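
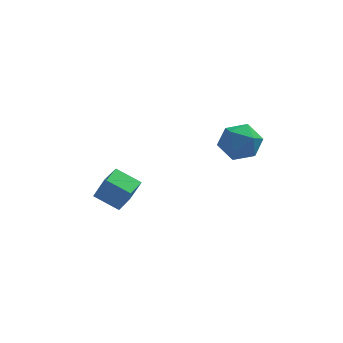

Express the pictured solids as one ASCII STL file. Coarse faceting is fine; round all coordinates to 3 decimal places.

solid 
facet normal -0.821 0.395 0.413
outer loop
vertex -4.147 -0.45 -2.648
vertex -3.781 0.328 -2.664
vertex -4.528 -0.289 -3.559
endloop
endfacet
facet normal -0.426 -0.904 0.018
outer loop
vertex -3.699 -0.688 -3.976
vertex -4.147 -0.45 -2.648
vertex -4.528 -0.289 -3.559
endloop
endfacet
facet normal -0.821 0.394 0.413
outer loop
vertex -4.528 -0.289 -3.559
vertex -3.781 0.328 -2.664
vertex -4.162 0.489 -3.574
endloop
endfacet
facet normal -0.380 0.161 -0.911
outer loop
vertex -4.162 0.489 -3.574
vertex -3.699 -0.688 -3.976
vertex -4.528 -0.289 -3.559
endloop
endfacet
facet normal 0.381 -0.160 0.911
outer loop
vertex -4.147 -0.45 -2.648
vertex -2.952 -0.071 -3.081
vertex -3.781 0.328 -2.664
endloop
endfacet
facet normal -0.426 -0.904 0.018
outer loop
vertex -3.318 -0.849 -3.066
vertex -4.147 -0.45 -2.648
vertex -3.699 -0.688 -3.976
endloop
endfacet
facet normal 0.381 -0.162 0.910
outer loop
vertex -3.318 -0.849 -3.066
vertex -2.952 -0.071 -3.081
vertex -4.147 -0.45 -2.648
endloop
endfacet
facet normal 0.426 0.904 -0.018
outer loop
vertex -3.781 0.328 -2.664
vertex -2.952 -0.071 -3.081
vertex -4.162 0.489 -3.574
endloop
endfacet
facet normal -0.382 0.161 -0.910
outer loop
vertex -3.333 0.09 -3.992
vertex -3.699 -0.688 -3.976
vertex -4.162 0.489 -3.574
endloop
endfacet
facet normal 0.426 0.904 -0.018
outer loop
vertex -4.162 0.489 -3.574
vertex -2.952 -0.071 -3.081
vertex -3.333 0.09 -3.992
endloop
endfacet
facet normal 0.821 -0.395 -0.413
outer loop
vertex -3.333 0.09 -3.992
vertex -3.318 -0.849 -3.066
vertex -3.699 -0.688 -3.976
endloop
endfacet
facet normal 0.821 -0.394 -0.413
outer loop
vertex -2.952 -0.071 -3.081
vertex -3.318 -0.849 -3.066
vertex -3.333 0.09 -3.992
endloop
endfacet
facet normal -0.857 0.108 0.504
outer loop
vertex -0.65 -2.468 0.26
vertex -0.273 -2.563 0.922
vertex -0.358 -1.86 0.626
endloop
endfacet
facet normal -0.871 0.481 -0.104
outer loop
vertex -0.65 -2.468 0.26
vertex -0.358 -1.86 0.626
vertex -0.297 -1.915 -0.137
endloop
endfacet
facet normal -0.765 0.026 -0.644
outer loop
vertex -0.65 -2.468 0.26
vertex -0.297 -1.915 -0.137
vertex -0.174 -2.652 -0.313
endloop
endfacet
facet normal -0.686 -0.628 -0.368
outer loop
vertex -0.65 -2.468 0.26
vertex -0.174 -2.652 -0.313
vertex -0.159 -3.052 0.342
endloop
endfacet
facet normal -0.743 -0.577 0.340
outer loop
vertex -0.65 -2.468 0.26
vertex -0.159 -3.052 0.342
vertex -0.273 -2.563 0.922
endloop
endfacet
facet normal -0.325 0.941 -0.094
outer loop
vertex -0.297 -1.915 -0.137
vertex -0.358 -1.86 0.626
vertex 0.299 -1.668 0.278
endloop
endfacet
facet normal -0.302 0.339 0.891
outer loop
vertex -0.358 -1.86 0.626
vertex -0.273 -2.563 0.922
vertex 0.314 -2.068 0.933
endloop
endfacet
facet normal -0.117 -0.770 0.627
outer loop
vertex -0.273 -2.563 0.922
vertex -0.159 -3.052 0.342
vertex 0.437 -2.805 0.757
endloop
endfacet
facet normal -0.026 -0.853 -0.521
outer loop
vertex -0.159 -3.052 0.342
vertex -0.174 -2.652 -0.313
vertex 0.498 -2.86 -0.006
endloop
endfacet
facet normal -0.155 0.205 -0.966
outer loop
vertex -0.174 -2.652 -0.313
vertex -0.297 -1.915 -0.137
vertex 0.413 -2.157 -0.302
endloop
endfacet
facet normal 0.686 0.628 0.368
outer loop
vertex 0.79 -2.252 0.36
vertex 0.299 -1.668 0.278
vertex 0.314 -2.068 0.933
endloop
endfacet
facet normal 0.765 -0.026 0.644
outer loop
vertex 0.79 -2.252 0.36
vertex 0.314 -2.068 0.933
vertex 0.437 -2.805 0.757
endloop
endfacet
facet normal 0.871 -0.481 0.104
outer loop
vertex 0.79 -2.252 0.36
vertex 0.437 -2.805 0.757
vertex 0.498 -2.86 -0.006
endloop
endfacet
facet normal 0.857 -0.108 -0.504
outer loop
vertex 0.79 -2.252 0.36
vertex 0.498 -2.86 -0.006
vertex 0.413 -2.157 -0.302
endloop
endfacet
facet normal 0.743 0.577 -0.340
outer loop
vertex 0.79 -2.252 0.36
vertex 0.413 -2.157 -0.302
vertex 0.299 -1.668 0.278
endloop
endfacet
facet normal 0.026 0.853 0.521
outer loop
vertex 0.314 -2.068 0.933
vertex 0.299 -1.668 0.278
vertex -0.358 -1.86 0.626
endloop
endfacet
facet normal 0.155 -0.205 0.966
outer loop
vertex 0.437 -2.805 0.757
vertex 0.314 -2.068 0.933
vertex -0.273 -2.563 0.922
endloop
endfacet
facet normal 0.325 -0.941 0.094
outer loop
vertex 0.498 -2.86 -0.006
vertex 0.437 -2.805 0.757
vertex -0.159 -3.052 0.342
endloop
endfacet
facet normal 0.302 -0.339 -0.891
outer loop
vertex 0.413 -2.157 -0.302
vertex 0.498 -2.86 -0.006
vertex -0.174 -2.652 -0.313
endloop
endfacet
facet normal 0.117 0.770 -0.627
outer loop
vertex 0.299 -1.668 0.278
vertex 0.413 -2.157 -0.302
vertex -0.297 -1.915 -0.137
endloop
endfacet

endsolid


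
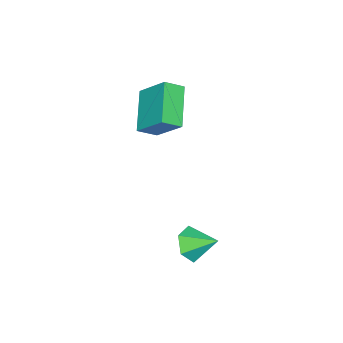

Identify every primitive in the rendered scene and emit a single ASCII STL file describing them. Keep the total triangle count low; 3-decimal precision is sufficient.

solid 
facet normal 0.062 -0.865 -0.498
outer loop
vertex 4.11 1.656 -0.291
vertex 3.74 2.001 -0.936
vertex 4.557 2.023 -0.872
endloop
endfacet
facet normal 0.699 0.224 0.679
outer loop
vertex 4.11 1.656 -0.291
vertex 4.557 2.023 -0.872
vertex 3.66 3.099 -0.304
endloop
endfacet
facet normal 0.062 -0.865 -0.498
outer loop
vertex 4.557 2.023 -0.872
vertex 3.74 2.001 -0.936
vertex 4.187 2.368 -1.517
endloop
endfacet
facet normal 0.746 0.661 -0.074
outer loop
vertex 4.557 2.023 -0.872
vertex 4.187 2.368 -1.517
vertex 3.66 3.099 -0.304
endloop
endfacet
facet normal 0.063 -0.865 -0.498
outer loop
vertex 4.187 2.368 -1.517
vertex 3.74 2.001 -0.936
vertex 3.37 2.346 -1.582
endloop
endfacet
facet normal 0.017 0.860 -0.511
outer loop
vertex 4.187 2.368 -1.517
vertex 3.37 2.346 -1.582
vertex 3.66 3.099 -0.304
endloop
endfacet
facet normal 0.064 -0.865 -0.498
outer loop
vertex 3.37 2.346 -1.582
vertex 3.74 2.001 -0.936
vertex 2.923 1.978 -1.001
endloop
endfacet
facet normal -0.761 0.620 -0.193
outer loop
vertex 3.37 2.346 -1.582
vertex 2.923 1.978 -1.001
vertex 3.66 3.099 -0.304
endloop
endfacet
facet normal 0.064 -0.865 -0.497
outer loop
vertex 2.923 1.978 -1.001
vertex 3.74 2.001 -0.936
vertex 3.293 1.634 -0.355
endloop
endfacet
facet normal -0.808 0.183 0.560
outer loop
vertex 2.923 1.978 -1.001
vertex 3.293 1.634 -0.355
vertex 3.66 3.099 -0.304
endloop
endfacet
facet normal 0.062 -0.865 -0.498
outer loop
vertex 3.293 1.634 -0.355
vertex 3.74 2.001 -0.936
vertex 4.11 1.656 -0.291
endloop
endfacet
facet normal -0.078 -0.015 0.997
outer loop
vertex 3.293 1.634 -0.355
vertex 4.11 1.656 -0.291
vertex 3.66 3.099 -0.304
endloop
endfacet
facet normal -0.748 -0.378 0.546
outer loop
vertex 0.168 -1.223 4.763
vertex -0.446 -0.689 4.291
vertex -0.035 -2.459 3.629
endloop
endfacet
facet normal 0.653 -0.568 0.502
outer loop
vertex 1.446 -1.711 2.549
vertex 0.168 -1.223 4.763
vertex -0.035 -2.459 3.629
endloop
endfacet
facet normal -0.748 -0.378 0.546
outer loop
vertex -0.035 -2.459 3.629
vertex -0.446 -0.689 4.291
vertex -0.649 -1.926 3.157
endloop
endfacet
facet normal -0.120 -0.732 -0.671
outer loop
vertex -0.649 -1.926 3.157
vertex 1.446 -1.711 2.549
vertex -0.035 -2.459 3.629
endloop
endfacet
facet normal 0.120 0.731 0.671
outer loop
vertex 0.168 -1.223 4.763
vertex 1.035 0.059 3.211
vertex -0.446 -0.689 4.291
endloop
endfacet
facet normal 0.653 -0.567 0.502
outer loop
vertex 1.649 -0.474 3.683
vertex 0.168 -1.223 4.763
vertex 1.446 -1.711 2.549
endloop
endfacet
facet normal 0.119 0.732 0.671
outer loop
vertex 1.649 -0.474 3.683
vertex 1.035 0.059 3.211
vertex 0.168 -1.223 4.763
endloop
endfacet
facet normal -0.653 0.567 -0.502
outer loop
vertex -0.446 -0.689 4.291
vertex 1.035 0.059 3.211
vertex -0.649 -1.926 3.157
endloop
endfacet
facet normal -0.120 -0.731 -0.671
outer loop
vertex 0.832 -1.177 2.077
vertex 1.446 -1.711 2.549
vertex -0.649 -1.926 3.157
endloop
endfacet
facet normal -0.653 0.568 -0.502
outer loop
vertex -0.649 -1.926 3.157
vertex 1.035 0.059 3.211
vertex 0.832 -1.177 2.077
endloop
endfacet
facet normal 0.748 0.378 -0.546
outer loop
vertex 0.832 -1.177 2.077
vertex 1.649 -0.474 3.683
vertex 1.446 -1.711 2.549
endloop
endfacet
facet normal 0.748 0.378 -0.546
outer loop
vertex 1.035 0.059 3.211
vertex 1.649 -0.474 3.683
vertex 0.832 -1.177 2.077
endloop
endfacet

endsolid


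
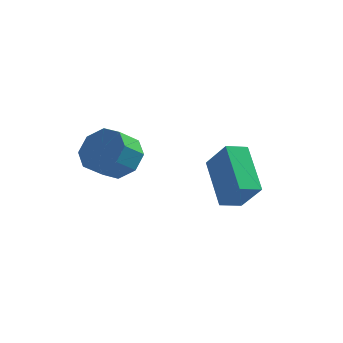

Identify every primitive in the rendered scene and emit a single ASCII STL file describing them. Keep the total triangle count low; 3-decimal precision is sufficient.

solid 
facet normal -0.569 0.303 -0.765
outer loop
vertex -1.362 3.63 1.768
vertex -0.775 4.209 1.561
vertex -0.45 2.27 0.551
endloop
endfacet
facet normal -0.690 -0.681 0.244
outer loop
vertex 0.375 1.831 1.659
vertex -1.362 3.63 1.768
vertex -0.45 2.27 0.551
endloop
endfacet
facet normal -0.570 0.302 -0.764
outer loop
vertex -0.45 2.27 0.551
vertex -0.775 4.209 1.561
vertex 0.136 2.85 0.343
endloop
endfacet
facet normal 0.447 -0.666 -0.597
outer loop
vertex 0.136 2.85 0.343
vertex 0.375 1.831 1.659
vertex -0.45 2.27 0.551
endloop
endfacet
facet normal -0.447 0.666 0.597
outer loop
vertex -1.362 3.63 1.768
vertex 0.05 3.77 2.669
vertex -0.775 4.209 1.561
endloop
endfacet
facet normal -0.690 -0.681 0.244
outer loop
vertex -0.536 3.19 2.877
vertex -1.362 3.63 1.768
vertex 0.375 1.831 1.659
endloop
endfacet
facet normal -0.447 0.666 0.597
outer loop
vertex -0.536 3.19 2.877
vertex 0.05 3.77 2.669
vertex -1.362 3.63 1.768
endloop
endfacet
facet normal 0.690 0.681 -0.244
outer loop
vertex -0.775 4.209 1.561
vertex 0.05 3.77 2.669
vertex 0.136 2.85 0.343
endloop
endfacet
facet normal 0.447 -0.666 -0.597
outer loop
vertex 0.962 2.41 1.452
vertex 0.375 1.831 1.659
vertex 0.136 2.85 0.343
endloop
endfacet
facet normal 0.690 0.681 -0.244
outer loop
vertex 0.136 2.85 0.343
vertex 0.05 3.77 2.669
vertex 0.962 2.41 1.452
endloop
endfacet
facet normal 0.569 -0.304 0.764
outer loop
vertex 0.962 2.41 1.452
vertex -0.536 3.19 2.877
vertex 0.375 1.831 1.659
endloop
endfacet
facet normal 0.570 -0.302 0.764
outer loop
vertex 0.05 3.77 2.669
vertex -0.536 3.19 2.877
vertex 0.962 2.41 1.452
endloop
endfacet
facet normal 0.350 0.704 -0.617
outer loop
vertex -2.446 0.533 3.385
vertex -3.294 0.663 3.052
vertex -2.804 1.024 3.742
endloop
endfacet
facet normal 0.787 0.136 0.602
outer loop
vertex -2.446 0.533 3.385
vertex -2.804 1.024 3.742
vertex -2.818 -0.213 4.04
endloop
endfacet
facet normal 0.788 0.136 0.601
outer loop
vertex -2.818 -0.213 4.04
vertex -2.804 1.024 3.742
vertex -3.175 0.278 4.397
endloop
endfacet
facet normal -0.350 -0.704 0.618
outer loop
vertex -2.818 -0.213 4.04
vertex -3.175 0.278 4.397
vertex -3.666 -0.083 3.708
endloop
endfacet
facet normal 0.351 0.704 -0.618
outer loop
vertex -2.804 1.024 3.742
vertex -3.294 0.663 3.052
vertex -3.448 1.304 3.695
endloop
endfacet
facet normal 0.199 0.589 0.783
outer loop
vertex -2.804 1.024 3.742
vertex -3.448 1.304 3.695
vertex -3.175 0.278 4.397
endloop
endfacet
facet normal 0.199 0.589 0.783
outer loop
vertex -3.175 0.278 4.397
vertex -3.448 1.304 3.695
vertex -3.82 0.558 4.35
endloop
endfacet
facet normal -0.350 -0.703 0.618
outer loop
vertex -3.175 0.278 4.397
vertex -3.82 0.558 4.35
vertex -3.666 -0.083 3.708
endloop
endfacet
facet normal 0.350 0.704 -0.618
outer loop
vertex -3.448 1.304 3.695
vertex -3.294 0.663 3.052
vertex -4.003 1.208 3.271
endloop
endfacet
facet normal -0.507 0.697 0.506
outer loop
vertex -3.448 1.304 3.695
vertex -4.003 1.208 3.271
vertex -3.82 0.558 4.35
endloop
endfacet
facet normal -0.508 0.697 0.506
outer loop
vertex -3.82 0.558 4.35
vertex -4.003 1.208 3.271
vertex -4.374 0.462 3.926
endloop
endfacet
facet normal -0.351 -0.703 0.618
outer loop
vertex -3.82 0.558 4.35
vertex -4.374 0.462 3.926
vertex -3.666 -0.083 3.708
endloop
endfacet
facet normal 0.350 0.704 -0.618
outer loop
vertex -4.003 1.208 3.271
vertex -3.294 0.663 3.052
vertex -4.142 0.793 2.72
endloop
endfacet
facet normal -0.916 0.396 -0.067
outer loop
vertex -4.003 1.208 3.271
vertex -4.142 0.793 2.72
vertex -4.374 0.462 3.926
endloop
endfacet
facet normal -0.915 0.398 -0.067
outer loop
vertex -4.374 0.462 3.926
vertex -4.142 0.793 2.72
vertex -4.514 0.047 3.375
endloop
endfacet
facet normal -0.351 -0.703 0.619
outer loop
vertex -4.374 0.462 3.926
vertex -4.514 0.047 3.375
vertex -3.666 -0.083 3.708
endloop
endfacet
facet normal 0.350 0.704 -0.618
outer loop
vertex -4.142 0.793 2.72
vertex -3.294 0.663 3.052
vertex -3.785 0.302 2.363
endloop
endfacet
facet normal -0.787 -0.135 -0.601
outer loop
vertex -4.142 0.793 2.72
vertex -3.785 0.302 2.363
vertex -4.514 0.047 3.375
endloop
endfacet
facet normal -0.787 -0.137 -0.601
outer loop
vertex -4.514 0.047 3.375
vertex -3.785 0.302 2.363
vertex -4.156 -0.444 3.018
endloop
endfacet
facet normal -0.350 -0.704 0.617
outer loop
vertex -4.514 0.047 3.375
vertex -4.156 -0.444 3.018
vertex -3.666 -0.083 3.708
endloop
endfacet
facet normal 0.350 0.703 -0.618
outer loop
vertex -3.785 0.302 2.363
vertex -3.294 0.663 3.052
vertex -3.14 0.022 2.41
endloop
endfacet
facet normal -0.199 -0.589 -0.783
outer loop
vertex -3.785 0.302 2.363
vertex -3.14 0.022 2.41
vertex -4.156 -0.444 3.018
endloop
endfacet
facet normal -0.199 -0.589 -0.783
outer loop
vertex -4.156 -0.444 3.018
vertex -3.14 0.022 2.41
vertex -3.512 -0.724 3.065
endloop
endfacet
facet normal -0.351 -0.704 0.618
outer loop
vertex -4.156 -0.444 3.018
vertex -3.512 -0.724 3.065
vertex -3.666 -0.083 3.708
endloop
endfacet
facet normal 0.351 0.703 -0.618
outer loop
vertex -3.14 0.022 2.41
vertex -3.294 0.663 3.052
vertex -2.586 0.118 2.834
endloop
endfacet
facet normal 0.508 -0.697 -0.506
outer loop
vertex -3.14 0.022 2.41
vertex -2.586 0.118 2.834
vertex -3.512 -0.724 3.065
endloop
endfacet
facet normal 0.508 -0.697 -0.506
outer loop
vertex -3.512 -0.724 3.065
vertex -2.586 0.118 2.834
vertex -2.957 -0.628 3.489
endloop
endfacet
facet normal -0.350 -0.704 0.618
outer loop
vertex -3.512 -0.724 3.065
vertex -2.957 -0.628 3.489
vertex -3.666 -0.083 3.708
endloop
endfacet
facet normal 0.351 0.703 -0.619
outer loop
vertex -2.586 0.118 2.834
vertex -3.294 0.663 3.052
vertex -2.446 0.533 3.385
endloop
endfacet
facet normal 0.915 -0.397 0.066
outer loop
vertex -2.586 0.118 2.834
vertex -2.446 0.533 3.385
vertex -2.957 -0.628 3.489
endloop
endfacet
facet normal 0.915 -0.397 0.068
outer loop
vertex -2.957 -0.628 3.489
vertex -2.446 0.533 3.385
vertex -2.818 -0.213 4.04
endloop
endfacet
facet normal -0.350 -0.704 0.618
outer loop
vertex -2.957 -0.628 3.489
vertex -2.818 -0.213 4.04
vertex -3.666 -0.083 3.708
endloop
endfacet

endsolid


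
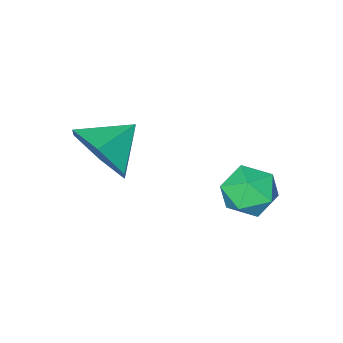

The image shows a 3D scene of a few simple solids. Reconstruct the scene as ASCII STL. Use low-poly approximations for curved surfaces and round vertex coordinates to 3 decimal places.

solid 
facet normal 0.898 -0.020 -0.440
outer loop
vertex -0.12 -4.351 0.061
vertex -0.438 -3.93 -0.606
vertex -0.107 -3.501 0.049
endloop
endfacet
facet normal -0.165 0.016 0.986
outer loop
vertex -0.12 -4.351 0.061
vertex -0.107 -3.501 0.049
vertex -1.362 -3.91 -0.154
endloop
endfacet
facet normal 0.898 -0.020 -0.440
outer loop
vertex -0.107 -3.501 0.049
vertex -0.438 -3.93 -0.606
vertex -0.425 -3.08 -0.618
endloop
endfacet
facet normal -0.333 0.718 0.612
outer loop
vertex -0.107 -3.501 0.049
vertex -0.425 -3.08 -0.618
vertex -1.362 -3.91 -0.154
endloop
endfacet
facet normal 0.898 -0.020 -0.439
outer loop
vertex -0.425 -3.08 -0.618
vertex -0.438 -3.93 -0.606
vertex -0.755 -3.509 -1.273
endloop
endfacet
facet normal -0.691 0.713 -0.119
outer loop
vertex -0.425 -3.08 -0.618
vertex -0.755 -3.509 -1.273
vertex -1.362 -3.91 -0.154
endloop
endfacet
facet normal 0.898 -0.019 -0.439
outer loop
vertex -0.755 -3.509 -1.273
vertex -0.438 -3.93 -0.606
vertex -0.768 -4.359 -1.262
endloop
endfacet
facet normal -0.880 0.007 -0.475
outer loop
vertex -0.755 -3.509 -1.273
vertex -0.768 -4.359 -1.262
vertex -1.362 -3.91 -0.154
endloop
endfacet
facet normal 0.898 -0.018 -0.440
outer loop
vertex -0.768 -4.359 -1.262
vertex -0.438 -3.93 -0.606
vertex -0.45 -4.78 -0.595
endloop
endfacet
facet normal -0.712 -0.695 -0.100
outer loop
vertex -0.768 -4.359 -1.262
vertex -0.45 -4.78 -0.595
vertex -1.362 -3.91 -0.154
endloop
endfacet
facet normal 0.898 -0.018 -0.440
outer loop
vertex -0.45 -4.78 -0.595
vertex -0.438 -3.93 -0.606
vertex -0.12 -4.351 0.061
endloop
endfacet
facet normal -0.354 -0.691 0.630
outer loop
vertex -0.45 -4.78 -0.595
vertex -0.12 -4.351 0.061
vertex -1.362 -3.91 -0.154
endloop
endfacet
facet normal 0.407 0.871 -0.274
outer loop
vertex -2.823 -1.804 -2.513
vertex -2.949 -1.55 -1.892
vertex -2.357 -1.866 -2.017
endloop
endfacet
facet normal 0.708 0.330 -0.624
outer loop
vertex -2.823 -1.804 -2.513
vertex -2.357 -1.866 -2.017
vertex -2.482 -2.391 -2.436
endloop
endfacet
facet normal 0.196 -0.015 -0.980
outer loop
vertex -2.823 -1.804 -2.513
vertex -2.482 -2.391 -2.436
vertex -3.153 -2.399 -2.57
endloop
endfacet
facet normal -0.423 0.316 -0.849
outer loop
vertex -2.823 -1.804 -2.513
vertex -3.153 -2.399 -2.57
vertex -3.441 -1.879 -2.233
endloop
endfacet
facet normal -0.292 0.863 -0.412
outer loop
vertex -2.823 -1.804 -2.513
vertex -3.441 -1.879 -2.233
vertex -2.949 -1.55 -1.892
endloop
endfacet
facet normal 0.983 -0.121 -0.142
outer loop
vertex -2.482 -2.391 -2.436
vertex -2.357 -1.866 -2.017
vertex -2.399 -2.501 -1.767
endloop
endfacet
facet normal 0.494 0.758 0.426
outer loop
vertex -2.357 -1.866 -2.017
vertex -2.949 -1.55 -1.892
vertex -2.687 -1.981 -1.43
endloop
endfacet
facet normal -0.637 0.744 0.201
outer loop
vertex -2.949 -1.55 -1.892
vertex -3.441 -1.879 -2.233
vertex -3.358 -1.989 -1.564
endloop
endfacet
facet normal -0.851 -0.143 -0.506
outer loop
vertex -3.441 -1.879 -2.233
vertex -3.153 -2.399 -2.57
vertex -3.483 -2.514 -1.983
endloop
endfacet
facet normal 0.152 -0.678 -0.719
outer loop
vertex -3.153 -2.399 -2.57
vertex -2.482 -2.391 -2.436
vertex -2.891 -2.83 -2.108
endloop
endfacet
facet normal 0.423 -0.316 0.849
outer loop
vertex -3.017 -2.576 -1.487
vertex -2.399 -2.501 -1.767
vertex -2.687 -1.981 -1.43
endloop
endfacet
facet normal -0.196 0.015 0.980
outer loop
vertex -3.017 -2.576 -1.487
vertex -2.687 -1.981 -1.43
vertex -3.358 -1.989 -1.564
endloop
endfacet
facet normal -0.708 -0.330 0.624
outer loop
vertex -3.017 -2.576 -1.487
vertex -3.358 -1.989 -1.564
vertex -3.483 -2.514 -1.983
endloop
endfacet
facet normal -0.407 -0.871 0.274
outer loop
vertex -3.017 -2.576 -1.487
vertex -3.483 -2.514 -1.983
vertex -2.891 -2.83 -2.108
endloop
endfacet
facet normal 0.292 -0.863 0.412
outer loop
vertex -3.017 -2.576 -1.487
vertex -2.891 -2.83 -2.108
vertex -2.399 -2.501 -1.767
endloop
endfacet
facet normal 0.851 0.143 0.506
outer loop
vertex -2.687 -1.981 -1.43
vertex -2.399 -2.501 -1.767
vertex -2.357 -1.866 -2.017
endloop
endfacet
facet normal -0.152 0.678 0.719
outer loop
vertex -3.358 -1.989 -1.564
vertex -2.687 -1.981 -1.43
vertex -2.949 -1.55 -1.892
endloop
endfacet
facet normal -0.983 0.121 0.142
outer loop
vertex -3.483 -2.514 -1.983
vertex -3.358 -1.989 -1.564
vertex -3.441 -1.879 -2.233
endloop
endfacet
facet normal -0.494 -0.758 -0.426
outer loop
vertex -2.891 -2.83 -2.108
vertex -3.483 -2.514 -1.983
vertex -3.153 -2.399 -2.57
endloop
endfacet
facet normal 0.637 -0.744 -0.201
outer loop
vertex -2.399 -2.501 -1.767
vertex -2.891 -2.83 -2.108
vertex -2.482 -2.391 -2.436
endloop
endfacet

endsolid


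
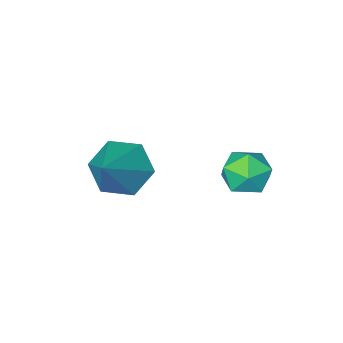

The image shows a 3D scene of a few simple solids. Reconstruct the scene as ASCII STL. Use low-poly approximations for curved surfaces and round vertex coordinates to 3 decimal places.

solid 
facet normal -0.077 0.627 0.775
outer loop
vertex -4.43 2.49 -1.774
vertex -3.96 1.913 -1.261
vertex -3.528 2.551 -1.734
endloop
endfacet
facet normal -0.074 0.985 0.159
outer loop
vertex -4.43 2.49 -1.774
vertex -3.528 2.551 -1.734
vertex -3.953 2.647 -2.527
endloop
endfacet
facet normal -0.619 0.749 -0.236
outer loop
vertex -4.43 2.49 -1.774
vertex -3.953 2.647 -2.527
vertex -4.647 2.068 -2.543
endloop
endfacet
facet normal -0.960 0.244 0.137
outer loop
vertex -4.43 2.49 -1.774
vertex -4.647 2.068 -2.543
vertex -4.651 1.614 -1.761
endloop
endfacet
facet normal -0.625 0.169 0.762
outer loop
vertex -4.43 2.49 -1.774
vertex -4.651 1.614 -1.761
vertex -3.96 1.913 -1.261
endloop
endfacet
facet normal 0.532 0.826 -0.185
outer loop
vertex -3.953 2.647 -2.527
vertex -3.528 2.551 -1.734
vertex -3.189 2.166 -2.479
endloop
endfacet
facet normal 0.527 0.246 0.813
outer loop
vertex -3.528 2.551 -1.734
vertex -3.96 1.913 -1.261
vertex -3.193 1.712 -1.697
endloop
endfacet
facet normal -0.360 -0.493 0.792
outer loop
vertex -3.96 1.913 -1.261
vertex -4.651 1.614 -1.761
vertex -3.887 1.133 -1.713
endloop
endfacet
facet normal -0.903 -0.370 -0.219
outer loop
vertex -4.651 1.614 -1.761
vertex -4.647 2.068 -2.543
vertex -4.312 1.229 -2.506
endloop
endfacet
facet normal -0.352 0.444 -0.824
outer loop
vertex -4.647 2.068 -2.543
vertex -3.953 2.647 -2.527
vertex -3.88 1.867 -2.979
endloop
endfacet
facet normal 0.960 -0.244 -0.137
outer loop
vertex -3.41 1.29 -2.466
vertex -3.189 2.166 -2.479
vertex -3.193 1.712 -1.697
endloop
endfacet
facet normal 0.619 -0.749 0.236
outer loop
vertex -3.41 1.29 -2.466
vertex -3.193 1.712 -1.697
vertex -3.887 1.133 -1.713
endloop
endfacet
facet normal 0.074 -0.985 -0.159
outer loop
vertex -3.41 1.29 -2.466
vertex -3.887 1.133 -1.713
vertex -4.312 1.229 -2.506
endloop
endfacet
facet normal 0.077 -0.627 -0.775
outer loop
vertex -3.41 1.29 -2.466
vertex -4.312 1.229 -2.506
vertex -3.88 1.867 -2.979
endloop
endfacet
facet normal 0.625 -0.169 -0.762
outer loop
vertex -3.41 1.29 -2.466
vertex -3.88 1.867 -2.979
vertex -3.189 2.166 -2.479
endloop
endfacet
facet normal 0.903 0.370 0.219
outer loop
vertex -3.193 1.712 -1.697
vertex -3.189 2.166 -2.479
vertex -3.528 2.551 -1.734
endloop
endfacet
facet normal 0.352 -0.444 0.824
outer loop
vertex -3.887 1.133 -1.713
vertex -3.193 1.712 -1.697
vertex -3.96 1.913 -1.261
endloop
endfacet
facet normal -0.532 -0.826 0.185
outer loop
vertex -4.312 1.229 -2.506
vertex -3.887 1.133 -1.713
vertex -4.651 1.614 -1.761
endloop
endfacet
facet normal -0.527 -0.246 -0.813
outer loop
vertex -3.88 1.867 -2.979
vertex -4.312 1.229 -2.506
vertex -4.647 2.068 -2.543
endloop
endfacet
facet normal 0.360 0.493 -0.792
outer loop
vertex -3.189 2.166 -2.479
vertex -3.88 1.867 -2.979
vertex -3.953 2.647 -2.527
endloop
endfacet
facet normal -0.592 -0.486 -0.643
outer loop
vertex -0.097 -0.279 -2.889
vertex -0.858 -0.327 -2.153
vertex -0.815 0.499 -2.816
endloop
endfacet
facet normal 0.639 0.631 -0.439
outer loop
vertex -0.097 -0.279 -2.889
vertex -0.815 0.499 -2.816
vertex 0.378 0.687 -0.807
endloop
endfacet
facet normal -0.592 -0.486 -0.643
outer loop
vertex -0.815 0.499 -2.816
vertex -0.858 -0.327 -2.153
vertex -1.576 0.45 -2.079
endloop
endfacet
facet normal -0.098 0.995 -0.035
outer loop
vertex -0.815 0.499 -2.816
vertex -1.576 0.45 -2.079
vertex 0.378 0.687 -0.807
endloop
endfacet
facet normal -0.592 -0.486 -0.643
outer loop
vertex -1.576 0.45 -2.079
vertex -0.858 -0.327 -2.153
vertex -1.619 -0.376 -1.416
endloop
endfacet
facet normal -0.499 0.558 0.663
outer loop
vertex -1.576 0.45 -2.079
vertex -1.619 -0.376 -1.416
vertex 0.378 0.687 -0.807
endloop
endfacet
facet normal -0.592 -0.486 -0.643
outer loop
vertex -1.619 -0.376 -1.416
vertex -0.858 -0.327 -2.153
vertex -0.902 -1.153 -1.489
endloop
endfacet
facet normal -0.164 -0.241 0.957
outer loop
vertex -1.619 -0.376 -1.416
vertex -0.902 -1.153 -1.489
vertex 0.378 0.687 -0.807
endloop
endfacet
facet normal -0.592 -0.486 -0.643
outer loop
vertex -0.902 -1.153 -1.489
vertex -0.858 -0.327 -2.153
vertex -0.141 -1.104 -2.226
endloop
endfacet
facet normal 0.574 -0.604 0.553
outer loop
vertex -0.902 -1.153 -1.489
vertex -0.141 -1.104 -2.226
vertex 0.378 0.687 -0.807
endloop
endfacet
facet normal -0.592 -0.486 -0.643
outer loop
vertex -0.141 -1.104 -2.226
vertex -0.858 -0.327 -2.153
vertex -0.097 -0.279 -2.889
endloop
endfacet
facet normal 0.975 -0.168 -0.144
outer loop
vertex -0.141 -1.104 -2.226
vertex -0.097 -0.279 -2.889
vertex 0.378 0.687 -0.807
endloop
endfacet

endsolid


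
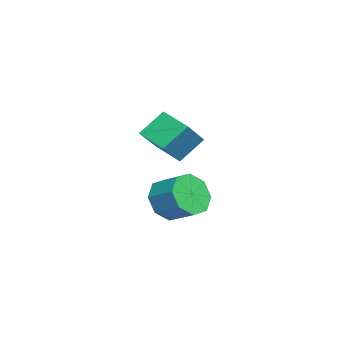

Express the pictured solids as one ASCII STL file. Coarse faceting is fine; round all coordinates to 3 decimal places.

solid 
facet normal -0.483 -0.750 -0.453
outer loop
vertex 2.463 -3.531 -3.878
vertex 1.942 -3.641 -3.14
vertex 1.884 -3.144 -3.901
endloop
endfacet
facet normal 0.276 0.360 -0.891
outer loop
vertex 2.463 -3.531 -3.878
vertex 1.884 -3.144 -3.901
vertex 3.019 -2.669 -3.358
endloop
endfacet
facet normal 0.275 0.361 -0.891
outer loop
vertex 3.019 -2.669 -3.358
vertex 1.884 -3.144 -3.901
vertex 2.44 -2.282 -3.38
endloop
endfacet
facet normal 0.483 0.749 0.453
outer loop
vertex 3.019 -2.669 -3.358
vertex 2.44 -2.282 -3.38
vertex 2.498 -2.779 -2.62
endloop
endfacet
facet normal -0.484 -0.749 -0.452
outer loop
vertex 1.884 -3.144 -3.901
vertex 1.942 -3.641 -3.14
vertex 1.339 -3.048 -3.477
endloop
endfacet
facet normal -0.393 0.648 -0.652
outer loop
vertex 1.884 -3.144 -3.901
vertex 1.339 -3.048 -3.477
vertex 2.44 -2.282 -3.38
endloop
endfacet
facet normal -0.393 0.648 -0.652
outer loop
vertex 2.44 -2.282 -3.38
vertex 1.339 -3.048 -3.477
vertex 1.895 -2.187 -2.957
endloop
endfacet
facet normal 0.482 0.749 0.453
outer loop
vertex 2.44 -2.282 -3.38
vertex 1.895 -2.187 -2.957
vertex 2.498 -2.779 -2.62
endloop
endfacet
facet normal -0.483 -0.749 -0.453
outer loop
vertex 1.339 -3.048 -3.477
vertex 1.942 -3.641 -3.14
vertex 1.148 -3.3 -2.857
endloop
endfacet
facet normal -0.831 0.555 -0.030
outer loop
vertex 1.339 -3.048 -3.477
vertex 1.148 -3.3 -2.857
vertex 1.895 -2.187 -2.957
endloop
endfacet
facet normal -0.831 0.555 -0.033
outer loop
vertex 1.895 -2.187 -2.957
vertex 1.148 -3.3 -2.857
vertex 1.703 -2.438 -2.336
endloop
endfacet
facet normal 0.483 0.750 0.452
outer loop
vertex 1.895 -2.187 -2.957
vertex 1.703 -2.438 -2.336
vertex 2.498 -2.779 -2.62
endloop
endfacet
facet normal -0.483 -0.749 -0.453
outer loop
vertex 1.148 -3.3 -2.857
vertex 1.942 -3.641 -3.14
vertex 1.421 -3.751 -2.402
endloop
endfacet
facet normal -0.783 0.138 0.606
outer loop
vertex 1.148 -3.3 -2.857
vertex 1.421 -3.751 -2.402
vertex 1.703 -2.438 -2.336
endloop
endfacet
facet normal -0.782 0.137 0.608
outer loop
vertex 1.703 -2.438 -2.336
vertex 1.421 -3.751 -2.402
vertex 1.977 -2.889 -1.882
endloop
endfacet
facet normal 0.483 0.749 0.453
outer loop
vertex 1.703 -2.438 -2.336
vertex 1.977 -2.889 -1.882
vertex 2.498 -2.779 -2.62
endloop
endfacet
facet normal -0.483 -0.749 -0.453
outer loop
vertex 1.421 -3.751 -2.402
vertex 1.942 -3.641 -3.14
vertex 2.0 -4.138 -2.38
endloop
endfacet
facet normal -0.275 -0.360 0.891
outer loop
vertex 1.421 -3.751 -2.402
vertex 2.0 -4.138 -2.38
vertex 1.977 -2.889 -1.882
endloop
endfacet
facet normal -0.276 -0.360 0.891
outer loop
vertex 1.977 -2.889 -1.882
vertex 2.0 -4.138 -2.38
vertex 2.556 -3.276 -1.859
endloop
endfacet
facet normal 0.483 0.750 0.453
outer loop
vertex 1.977 -2.889 -1.882
vertex 2.556 -3.276 -1.859
vertex 2.498 -2.779 -2.62
endloop
endfacet
facet normal -0.482 -0.749 -0.453
outer loop
vertex 2.0 -4.138 -2.38
vertex 1.942 -3.641 -3.14
vertex 2.545 -4.233 -2.803
endloop
endfacet
facet normal 0.393 -0.648 0.652
outer loop
vertex 2.0 -4.138 -2.38
vertex 2.545 -4.233 -2.803
vertex 2.556 -3.276 -1.859
endloop
endfacet
facet normal 0.393 -0.648 0.652
outer loop
vertex 2.556 -3.276 -1.859
vertex 2.545 -4.233 -2.803
vertex 3.101 -3.372 -2.283
endloop
endfacet
facet normal 0.484 0.749 0.452
outer loop
vertex 2.556 -3.276 -1.859
vertex 3.101 -3.372 -2.283
vertex 2.498 -2.779 -2.62
endloop
endfacet
facet normal -0.483 -0.750 -0.452
outer loop
vertex 2.545 -4.233 -2.803
vertex 1.942 -3.641 -3.14
vertex 2.737 -3.982 -3.424
endloop
endfacet
facet normal 0.831 -0.556 0.032
outer loop
vertex 2.545 -4.233 -2.803
vertex 2.737 -3.982 -3.424
vertex 3.101 -3.372 -2.283
endloop
endfacet
facet normal 0.832 -0.554 0.031
outer loop
vertex 3.101 -3.372 -2.283
vertex 2.737 -3.982 -3.424
vertex 3.292 -3.12 -2.903
endloop
endfacet
facet normal 0.483 0.749 0.453
outer loop
vertex 3.101 -3.372 -2.283
vertex 3.292 -3.12 -2.903
vertex 2.498 -2.779 -2.62
endloop
endfacet
facet normal -0.483 -0.749 -0.453
outer loop
vertex 2.737 -3.982 -3.424
vertex 1.942 -3.641 -3.14
vertex 2.463 -3.531 -3.878
endloop
endfacet
facet normal 0.782 -0.136 -0.608
outer loop
vertex 2.737 -3.982 -3.424
vertex 2.463 -3.531 -3.878
vertex 3.292 -3.12 -2.903
endloop
endfacet
facet normal 0.783 -0.139 -0.607
outer loop
vertex 3.292 -3.12 -2.903
vertex 2.463 -3.531 -3.878
vertex 3.019 -2.669 -3.358
endloop
endfacet
facet normal 0.483 0.749 0.453
outer loop
vertex 3.292 -3.12 -2.903
vertex 3.019 -2.669 -3.358
vertex 2.498 -2.779 -2.62
endloop
endfacet
facet normal -0.592 -0.733 0.334
outer loop
vertex 4.316 -4.29 0.742
vertex 3.875 -3.557 1.569
vertex 3.279 -3.874 -0.181
endloop
endfacet
facet normal 0.371 -0.616 -0.695
outer loop
vertex 3.965 -3.023 -0.569
vertex 4.316 -4.29 0.742
vertex 3.279 -3.874 -0.181
endloop
endfacet
facet normal -0.591 -0.734 0.334
outer loop
vertex 3.279 -3.874 -0.181
vertex 3.875 -3.557 1.569
vertex 2.837 -3.141 0.646
endloop
endfacet
facet normal -0.716 0.287 -0.637
outer loop
vertex 2.837 -3.141 0.646
vertex 3.965 -3.023 -0.569
vertex 3.279 -3.874 -0.181
endloop
endfacet
facet normal 0.716 -0.287 0.636
outer loop
vertex 4.316 -4.29 0.742
vertex 4.561 -2.706 1.181
vertex 3.875 -3.557 1.569
endloop
endfacet
facet normal 0.371 -0.616 -0.695
outer loop
vertex 5.003 -3.439 0.354
vertex 4.316 -4.29 0.742
vertex 3.965 -3.023 -0.569
endloop
endfacet
facet normal 0.715 -0.287 0.637
outer loop
vertex 5.003 -3.439 0.354
vertex 4.561 -2.706 1.181
vertex 4.316 -4.29 0.742
endloop
endfacet
facet normal -0.371 0.616 0.695
outer loop
vertex 3.875 -3.557 1.569
vertex 4.561 -2.706 1.181
vertex 2.837 -3.141 0.646
endloop
endfacet
facet normal -0.716 0.288 -0.636
outer loop
vertex 3.524 -2.29 0.258
vertex 3.965 -3.023 -0.569
vertex 2.837 -3.141 0.646
endloop
endfacet
facet normal -0.371 0.616 0.695
outer loop
vertex 2.837 -3.141 0.646
vertex 4.561 -2.706 1.181
vertex 3.524 -2.29 0.258
endloop
endfacet
facet normal 0.592 0.734 -0.335
outer loop
vertex 3.524 -2.29 0.258
vertex 5.003 -3.439 0.354
vertex 3.965 -3.023 -0.569
endloop
endfacet
facet normal 0.592 0.734 -0.334
outer loop
vertex 4.561 -2.706 1.181
vertex 5.003 -3.439 0.354
vertex 3.524 -2.29 0.258
endloop
endfacet

endsolid


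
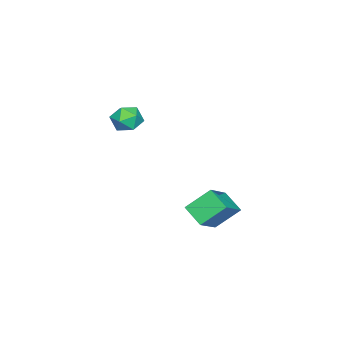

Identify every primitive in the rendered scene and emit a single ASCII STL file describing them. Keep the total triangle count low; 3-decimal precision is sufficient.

solid 
facet normal -0.422 0.621 0.660
outer loop
vertex -2.051 1.896 -2.861
vertex -0.241 1.818 -1.63
vertex -1.492 3.07 -3.609
endloop
endfacet
facet normal -0.827 0.036 -0.562
outer loop
vertex -0.699 1.902 -4.85
vertex -2.051 1.896 -2.861
vertex -1.492 3.07 -3.609
endloop
endfacet
facet normal -0.422 0.621 0.660
outer loop
vertex -1.492 3.07 -3.609
vertex -0.241 1.818 -1.63
vertex 0.318 2.992 -2.378
endloop
endfacet
facet normal 0.373 0.783 -0.498
outer loop
vertex 0.318 2.992 -2.378
vertex -0.699 1.902 -4.85
vertex -1.492 3.07 -3.609
endloop
endfacet
facet normal -0.373 -0.783 0.498
outer loop
vertex -2.051 1.896 -2.861
vertex 0.552 0.65 -2.871
vertex -0.241 1.818 -1.63
endloop
endfacet
facet normal -0.827 0.036 -0.562
outer loop
vertex -1.258 0.728 -4.102
vertex -2.051 1.896 -2.861
vertex -0.699 1.902 -4.85
endloop
endfacet
facet normal -0.373 -0.783 0.498
outer loop
vertex -1.258 0.728 -4.102
vertex 0.552 0.65 -2.871
vertex -2.051 1.896 -2.861
endloop
endfacet
facet normal 0.827 -0.036 0.562
outer loop
vertex -0.241 1.818 -1.63
vertex 0.552 0.65 -2.871
vertex 0.318 2.992 -2.378
endloop
endfacet
facet normal 0.373 0.783 -0.498
outer loop
vertex 1.111 1.824 -3.619
vertex -0.699 1.902 -4.85
vertex 0.318 2.992 -2.378
endloop
endfacet
facet normal 0.827 -0.036 0.562
outer loop
vertex 0.318 2.992 -2.378
vertex 0.552 0.65 -2.871
vertex 1.111 1.824 -3.619
endloop
endfacet
facet normal 0.422 -0.621 -0.660
outer loop
vertex 1.111 1.824 -3.619
vertex -1.258 0.728 -4.102
vertex -0.699 1.902 -4.85
endloop
endfacet
facet normal 0.422 -0.621 -0.660
outer loop
vertex 0.552 0.65 -2.871
vertex -1.258 0.728 -4.102
vertex 1.111 1.824 -3.619
endloop
endfacet
facet normal 0.177 0.984 -0.005
outer loop
vertex 1.234 -2.019 2.868
vertex 0.292 -1.848 3.112
vertex 0.972 -1.967 3.82
endloop
endfacet
facet normal 0.764 0.620 0.177
outer loop
vertex 1.234 -2.019 2.868
vertex 0.972 -1.967 3.82
vertex 1.606 -2.663 3.519
endloop
endfacet
facet normal 0.919 0.172 -0.355
outer loop
vertex 1.234 -2.019 2.868
vertex 1.606 -2.663 3.519
vertex 1.319 -2.974 2.626
endloop
endfacet
facet normal 0.428 0.258 -0.866
outer loop
vertex 1.234 -2.019 2.868
vertex 1.319 -2.974 2.626
vertex 0.506 -2.47 2.374
endloop
endfacet
facet normal -0.030 0.760 -0.649
outer loop
vertex 1.234 -2.019 2.868
vertex 0.506 -2.47 2.374
vertex 0.292 -1.848 3.112
endloop
endfacet
facet normal 0.613 0.231 0.756
outer loop
vertex 1.606 -2.663 3.519
vertex 0.972 -1.967 3.82
vertex 0.894 -2.89 4.166
endloop
endfacet
facet normal -0.337 0.820 0.462
outer loop
vertex 0.972 -1.967 3.82
vertex 0.292 -1.848 3.112
vertex 0.081 -2.386 3.914
endloop
endfacet
facet normal -0.674 0.457 -0.581
outer loop
vertex 0.292 -1.848 3.112
vertex 0.506 -2.47 2.374
vertex -0.206 -2.697 3.021
endloop
endfacet
facet normal 0.069 -0.355 -0.932
outer loop
vertex 0.506 -2.47 2.374
vertex 1.319 -2.974 2.626
vertex 0.428 -3.393 2.72
endloop
endfacet
facet normal 0.863 -0.495 -0.105
outer loop
vertex 1.319 -2.974 2.626
vertex 1.606 -2.663 3.519
vertex 1.108 -3.512 3.428
endloop
endfacet
facet normal -0.428 -0.258 0.866
outer loop
vertex 0.166 -3.341 3.672
vertex 0.894 -2.89 4.166
vertex 0.081 -2.386 3.914
endloop
endfacet
facet normal -0.919 -0.172 0.355
outer loop
vertex 0.166 -3.341 3.672
vertex 0.081 -2.386 3.914
vertex -0.206 -2.697 3.021
endloop
endfacet
facet normal -0.764 -0.620 -0.177
outer loop
vertex 0.166 -3.341 3.672
vertex -0.206 -2.697 3.021
vertex 0.428 -3.393 2.72
endloop
endfacet
facet normal -0.177 -0.984 0.005
outer loop
vertex 0.166 -3.341 3.672
vertex 0.428 -3.393 2.72
vertex 1.108 -3.512 3.428
endloop
endfacet
facet normal 0.030 -0.760 0.649
outer loop
vertex 0.166 -3.341 3.672
vertex 1.108 -3.512 3.428
vertex 0.894 -2.89 4.166
endloop
endfacet
facet normal -0.069 0.355 0.932
outer loop
vertex 0.081 -2.386 3.914
vertex 0.894 -2.89 4.166
vertex 0.972 -1.967 3.82
endloop
endfacet
facet normal -0.863 0.495 0.105
outer loop
vertex -0.206 -2.697 3.021
vertex 0.081 -2.386 3.914
vertex 0.292 -1.848 3.112
endloop
endfacet
facet normal -0.613 -0.231 -0.756
outer loop
vertex 0.428 -3.393 2.72
vertex -0.206 -2.697 3.021
vertex 0.506 -2.47 2.374
endloop
endfacet
facet normal 0.337 -0.820 -0.462
outer loop
vertex 1.108 -3.512 3.428
vertex 0.428 -3.393 2.72
vertex 1.319 -2.974 2.626
endloop
endfacet
facet normal 0.674 -0.457 0.581
outer loop
vertex 0.894 -2.89 4.166
vertex 1.108 -3.512 3.428
vertex 1.606 -2.663 3.519
endloop
endfacet

endsolid


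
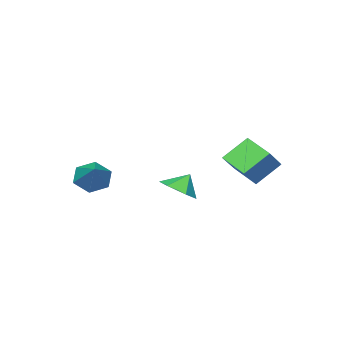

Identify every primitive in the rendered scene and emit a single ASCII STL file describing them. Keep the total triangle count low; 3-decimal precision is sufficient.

solid 
facet normal -0.533 -0.643 -0.550
outer loop
vertex 3.745 -3.851 1.104
vertex 3.249 -4.148 1.932
vertex 2.894 -3.381 1.379
endloop
endfacet
facet normal 0.276 0.806 -0.523
outer loop
vertex 3.745 -3.851 1.104
vertex 2.894 -3.381 1.379
vertex 4.391 -2.772 3.108
endloop
endfacet
facet normal -0.534 -0.643 -0.549
outer loop
vertex 2.894 -3.381 1.379
vertex 3.249 -4.148 1.932
vertex 2.399 -3.678 2.208
endloop
endfacet
facet normal -0.436 0.898 0.061
outer loop
vertex 2.894 -3.381 1.379
vertex 2.399 -3.678 2.208
vertex 4.391 -2.772 3.108
endloop
endfacet
facet normal -0.534 -0.643 -0.549
outer loop
vertex 2.399 -3.678 2.208
vertex 3.249 -4.148 1.932
vertex 2.754 -4.445 2.761
endloop
endfacet
facet normal -0.510 0.335 0.792
outer loop
vertex 2.399 -3.678 2.208
vertex 2.754 -4.445 2.761
vertex 4.391 -2.772 3.108
endloop
endfacet
facet normal -0.534 -0.643 -0.549
outer loop
vertex 2.754 -4.445 2.761
vertex 3.249 -4.148 1.932
vertex 3.604 -4.915 2.485
endloop
endfacet
facet normal 0.128 -0.320 0.939
outer loop
vertex 2.754 -4.445 2.761
vertex 3.604 -4.915 2.485
vertex 4.391 -2.772 3.108
endloop
endfacet
facet normal -0.533 -0.643 -0.550
outer loop
vertex 3.604 -4.915 2.485
vertex 3.249 -4.148 1.932
vertex 4.1 -4.618 1.657
endloop
endfacet
facet normal 0.839 -0.412 0.355
outer loop
vertex 3.604 -4.915 2.485
vertex 4.1 -4.618 1.657
vertex 4.391 -2.772 3.108
endloop
endfacet
facet normal -0.533 -0.643 -0.550
outer loop
vertex 4.1 -4.618 1.657
vertex 3.249 -4.148 1.932
vertex 3.745 -3.851 1.104
endloop
endfacet
facet normal 0.914 0.152 -0.376
outer loop
vertex 4.1 -4.618 1.657
vertex 3.745 -3.851 1.104
vertex 4.391 -2.772 3.108
endloop
endfacet
facet normal -0.675 0.328 0.661
outer loop
vertex -1.57 1.675 4.76
vertex -1.431 3.218 4.136
vertex -2.83 1.336 3.64
endloop
endfacet
facet normal -0.083 -0.924 0.373
outer loop
vertex -1.649 0.762 2.484
vertex -1.57 1.675 4.76
vertex -2.83 1.336 3.64
endloop
endfacet
facet normal -0.675 0.328 0.661
outer loop
vertex -2.83 1.336 3.64
vertex -1.431 3.218 4.136
vertex -2.692 2.878 3.017
endloop
endfacet
facet normal -0.733 -0.197 -0.651
outer loop
vertex -2.692 2.878 3.017
vertex -1.649 0.762 2.484
vertex -2.83 1.336 3.64
endloop
endfacet
facet normal 0.733 0.197 0.651
outer loop
vertex -1.57 1.675 4.76
vertex -0.25 2.644 2.98
vertex -1.431 3.218 4.136
endloop
endfacet
facet normal -0.082 -0.924 0.374
outer loop
vertex -0.388 1.102 3.603
vertex -1.57 1.675 4.76
vertex -1.649 0.762 2.484
endloop
endfacet
facet normal 0.733 0.197 0.651
outer loop
vertex -0.388 1.102 3.603
vertex -0.25 2.644 2.98
vertex -1.57 1.675 4.76
endloop
endfacet
facet normal 0.083 0.924 -0.374
outer loop
vertex -1.431 3.218 4.136
vertex -0.25 2.644 2.98
vertex -2.692 2.878 3.017
endloop
endfacet
facet normal -0.733 -0.197 -0.651
outer loop
vertex -1.51 2.305 1.86
vertex -1.649 0.762 2.484
vertex -2.692 2.878 3.017
endloop
endfacet
facet normal 0.083 0.924 -0.373
outer loop
vertex -2.692 2.878 3.017
vertex -0.25 2.644 2.98
vertex -1.51 2.305 1.86
endloop
endfacet
facet normal 0.675 -0.328 -0.661
outer loop
vertex -1.51 2.305 1.86
vertex -0.388 1.102 3.603
vertex -1.649 0.762 2.484
endloop
endfacet
facet normal 0.675 -0.327 -0.661
outer loop
vertex -0.25 2.644 2.98
vertex -0.388 1.102 3.603
vertex -1.51 2.305 1.86
endloop
endfacet
facet normal 0.553 -0.179 -0.814
outer loop
vertex 1.936 -0.33 1.993
vertex 1.061 -0.464 1.428
vertex 1.491 0.49 1.51
endloop
endfacet
facet normal 0.224 0.582 0.782
outer loop
vertex 1.936 -0.33 1.993
vertex 1.491 0.49 1.51
vertex 0.419 -0.256 2.372
endloop
endfacet
facet normal 0.552 -0.179 -0.814
outer loop
vertex 1.491 0.49 1.51
vertex 1.061 -0.464 1.428
vertex 0.616 0.356 0.946
endloop
endfacet
facet normal -0.347 0.878 0.329
outer loop
vertex 1.491 0.49 1.51
vertex 0.616 0.356 0.946
vertex 0.419 -0.256 2.372
endloop
endfacet
facet normal 0.553 -0.178 -0.814
outer loop
vertex 0.616 0.356 0.946
vertex 1.061 -0.464 1.428
vertex 0.186 -0.598 0.863
endloop
endfacet
facet normal -0.912 0.407 0.049
outer loop
vertex 0.616 0.356 0.946
vertex 0.186 -0.598 0.863
vertex 0.419 -0.256 2.372
endloop
endfacet
facet normal 0.553 -0.180 -0.814
outer loop
vertex 0.186 -0.598 0.863
vertex 1.061 -0.464 1.428
vertex 0.63 -1.418 1.346
endloop
endfacet
facet normal -0.906 -0.360 0.222
outer loop
vertex 0.186 -0.598 0.863
vertex 0.63 -1.418 1.346
vertex 0.419 -0.256 2.372
endloop
endfacet
facet normal 0.552 -0.180 -0.814
outer loop
vertex 0.63 -1.418 1.346
vertex 1.061 -0.464 1.428
vertex 1.505 -1.284 1.91
endloop
endfacet
facet normal -0.335 -0.657 0.675
outer loop
vertex 0.63 -1.418 1.346
vertex 1.505 -1.284 1.91
vertex 0.419 -0.256 2.372
endloop
endfacet
facet normal 0.553 -0.179 -0.814
outer loop
vertex 1.505 -1.284 1.91
vertex 1.061 -0.464 1.428
vertex 1.936 -0.33 1.993
endloop
endfacet
facet normal 0.230 -0.187 0.955
outer loop
vertex 1.505 -1.284 1.91
vertex 1.936 -0.33 1.993
vertex 0.419 -0.256 2.372
endloop
endfacet

endsolid


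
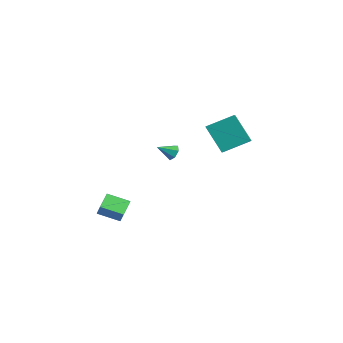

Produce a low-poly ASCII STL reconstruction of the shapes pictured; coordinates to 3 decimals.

solid 
facet normal -0.671 0.558 -0.488
outer loop
vertex -2.108 2.598 0.542
vertex -1.456 4.024 1.274
vertex -0.87 2.792 -0.939
endloop
endfacet
facet normal -0.377 -0.824 -0.423
outer loop
vertex 0.016 2.056 -0.294
vertex -2.108 2.598 0.542
vertex -0.87 2.792 -0.939
endloop
endfacet
facet normal -0.671 0.558 -0.488
outer loop
vertex -0.87 2.792 -0.939
vertex -1.456 4.024 1.274
vertex -0.218 4.218 -0.207
endloop
endfacet
facet normal 0.638 0.100 -0.763
outer loop
vertex -0.218 4.218 -0.207
vertex 0.016 2.056 -0.294
vertex -0.87 2.792 -0.939
endloop
endfacet
facet normal -0.638 -0.100 0.763
outer loop
vertex -2.108 2.598 0.542
vertex -0.57 3.288 1.919
vertex -1.456 4.024 1.274
endloop
endfacet
facet normal -0.377 -0.824 -0.423
outer loop
vertex -1.222 1.862 1.187
vertex -2.108 2.598 0.542
vertex 0.016 2.056 -0.294
endloop
endfacet
facet normal -0.638 -0.100 0.763
outer loop
vertex -1.222 1.862 1.187
vertex -0.57 3.288 1.919
vertex -2.108 2.598 0.542
endloop
endfacet
facet normal 0.377 0.824 0.423
outer loop
vertex -1.456 4.024 1.274
vertex -0.57 3.288 1.919
vertex -0.218 4.218 -0.207
endloop
endfacet
facet normal 0.638 0.100 -0.763
outer loop
vertex 0.668 3.482 0.438
vertex 0.016 2.056 -0.294
vertex -0.218 4.218 -0.207
endloop
endfacet
facet normal 0.377 0.824 0.423
outer loop
vertex -0.218 4.218 -0.207
vertex -0.57 3.288 1.919
vertex 0.668 3.482 0.438
endloop
endfacet
facet normal 0.671 -0.558 0.488
outer loop
vertex 0.668 3.482 0.438
vertex -1.222 1.862 1.187
vertex 0.016 2.056 -0.294
endloop
endfacet
facet normal 0.671 -0.558 0.488
outer loop
vertex -0.57 3.288 1.919
vertex -1.222 1.862 1.187
vertex 0.668 3.482 0.438
endloop
endfacet
facet normal 0.287 0.797 -0.531
outer loop
vertex -1.364 0.201 -0.224
vertex -1.8 0.149 -0.538
vertex -1.746 0.433 -0.082
endloop
endfacet
facet normal 0.336 -0.022 0.941
outer loop
vertex -1.364 0.201 -0.224
vertex -1.746 0.433 -0.082
vertex -2.1 -0.689 0.018
endloop
endfacet
facet normal 0.284 0.798 -0.531
outer loop
vertex -1.746 0.433 -0.082
vertex -1.8 0.149 -0.538
vertex -2.169 0.45 -0.283
endloop
endfacet
facet normal -0.413 0.209 0.886
outer loop
vertex -1.746 0.433 -0.082
vertex -2.169 0.45 -0.283
vertex -2.1 -0.689 0.018
endloop
endfacet
facet normal 0.285 0.799 -0.530
outer loop
vertex -2.169 0.45 -0.283
vertex -1.8 0.149 -0.538
vertex -2.314 0.241 -0.676
endloop
endfacet
facet normal -0.943 0.031 0.332
outer loop
vertex -2.169 0.45 -0.283
vertex -2.314 0.241 -0.676
vertex -2.1 -0.689 0.018
endloop
endfacet
facet normal 0.285 0.799 -0.529
outer loop
vertex -2.314 0.241 -0.676
vertex -1.8 0.149 -0.538
vertex -2.073 -0.037 -0.966
endloop
endfacet
facet normal -0.854 -0.423 -0.304
outer loop
vertex -2.314 0.241 -0.676
vertex -2.073 -0.037 -0.966
vertex -2.1 -0.689 0.018
endloop
endfacet
facet normal 0.286 0.799 -0.529
outer loop
vertex -2.073 -0.037 -0.966
vertex -1.8 0.149 -0.538
vertex -1.626 -0.175 -0.933
endloop
endfacet
facet normal -0.211 -0.812 -0.544
outer loop
vertex -2.073 -0.037 -0.966
vertex -1.626 -0.175 -0.933
vertex -2.1 -0.689 0.018
endloop
endfacet
facet normal 0.286 0.799 -0.529
outer loop
vertex -1.626 -0.175 -0.933
vertex -1.8 0.149 -0.538
vertex -1.311 -0.069 -0.603
endloop
endfacet
facet normal 0.499 -0.842 -0.206
outer loop
vertex -1.626 -0.175 -0.933
vertex -1.311 -0.069 -0.603
vertex -2.1 -0.689 0.018
endloop
endfacet
facet normal 0.286 0.799 -0.529
outer loop
vertex -1.311 -0.069 -0.603
vertex -1.8 0.149 -0.538
vertex -1.364 0.201 -0.224
endloop
endfacet
facet normal 0.743 -0.491 0.454
outer loop
vertex -1.311 -0.069 -0.603
vertex -1.364 0.201 -0.224
vertex -2.1 -0.689 0.018
endloop
endfacet
facet normal -0.499 0.082 -0.863
outer loop
vertex -1.973 -4.64 -3.702
vertex -2.573 -3.809 -3.276
vertex -1.065 -3.759 -4.143
endloop
endfacet
facet normal 0.541 -0.749 -0.383
outer loop
vertex -0.627 -3.831 -3.384
vertex -1.973 -4.64 -3.702
vertex -1.065 -3.759 -4.143
endloop
endfacet
facet normal -0.499 0.082 -0.863
outer loop
vertex -1.065 -3.759 -4.143
vertex -2.573 -3.809 -3.276
vertex -1.666 -2.928 -3.717
endloop
endfacet
facet normal 0.677 0.658 -0.328
outer loop
vertex -1.666 -2.928 -3.717
vertex -0.627 -3.831 -3.384
vertex -1.065 -3.759 -4.143
endloop
endfacet
facet normal -0.678 -0.658 0.329
outer loop
vertex -1.973 -4.64 -3.702
vertex -2.135 -3.881 -2.517
vertex -2.573 -3.809 -3.276
endloop
endfacet
facet normal 0.541 -0.749 -0.384
outer loop
vertex -1.534 -4.712 -2.943
vertex -1.973 -4.64 -3.702
vertex -0.627 -3.831 -3.384
endloop
endfacet
facet normal -0.677 -0.658 0.329
outer loop
vertex -1.534 -4.712 -2.943
vertex -2.135 -3.881 -2.517
vertex -1.973 -4.64 -3.702
endloop
endfacet
facet normal -0.541 0.749 0.383
outer loop
vertex -2.573 -3.809 -3.276
vertex -2.135 -3.881 -2.517
vertex -1.666 -2.928 -3.717
endloop
endfacet
facet normal 0.677 0.658 -0.329
outer loop
vertex -1.227 -3.0 -2.958
vertex -0.627 -3.831 -3.384
vertex -1.666 -2.928 -3.717
endloop
endfacet
facet normal -0.540 0.749 0.384
outer loop
vertex -1.666 -2.928 -3.717
vertex -2.135 -3.881 -2.517
vertex -1.227 -3.0 -2.958
endloop
endfacet
facet normal 0.499 -0.082 0.863
outer loop
vertex -1.227 -3.0 -2.958
vertex -1.534 -4.712 -2.943
vertex -0.627 -3.831 -3.384
endloop
endfacet
facet normal 0.499 -0.082 0.863
outer loop
vertex -2.135 -3.881 -2.517
vertex -1.534 -4.712 -2.943
vertex -1.227 -3.0 -2.958
endloop
endfacet

endsolid


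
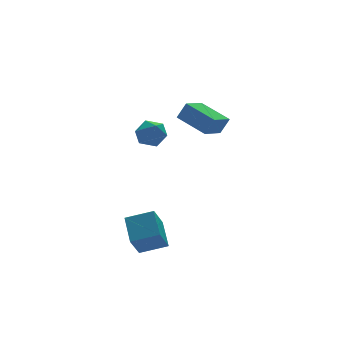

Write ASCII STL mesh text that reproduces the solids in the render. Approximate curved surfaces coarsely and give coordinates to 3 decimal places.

solid 
facet normal -0.677 0.473 0.563
outer loop
vertex -2.082 -1.443 2.573
vertex -2.273 -2.253 3.024
vertex -1.598 -1.677 3.352
endloop
endfacet
facet normal -0.151 0.917 0.369
outer loop
vertex -2.082 -1.443 2.573
vertex -1.598 -1.677 3.352
vertex -1.146 -1.303 2.609
endloop
endfacet
facet normal -0.126 0.931 -0.343
outer loop
vertex -2.082 -1.443 2.573
vertex -1.146 -1.303 2.609
vertex -1.543 -1.647 1.822
endloop
endfacet
facet normal -0.635 0.497 -0.591
outer loop
vertex -2.082 -1.443 2.573
vertex -1.543 -1.647 1.822
vertex -2.24 -2.234 2.078
endloop
endfacet
facet normal -0.976 0.214 -0.030
outer loop
vertex -2.082 -1.443 2.573
vertex -2.24 -2.234 2.078
vertex -2.273 -2.253 3.024
endloop
endfacet
facet normal 0.464 0.645 0.607
outer loop
vertex -1.146 -1.303 2.609
vertex -1.598 -1.677 3.352
vertex -0.76 -2.026 3.082
endloop
endfacet
facet normal -0.386 -0.072 0.920
outer loop
vertex -1.598 -1.677 3.352
vertex -2.273 -2.253 3.024
vertex -1.457 -2.613 3.338
endloop
endfacet
facet normal -0.870 -0.491 -0.040
outer loop
vertex -2.273 -2.253 3.024
vertex -2.24 -2.234 2.078
vertex -1.854 -2.957 2.551
endloop
endfacet
facet normal -0.319 -0.034 -0.947
outer loop
vertex -2.24 -2.234 2.078
vertex -1.543 -1.647 1.822
vertex -1.402 -2.583 1.808
endloop
endfacet
facet normal 0.505 0.668 -0.547
outer loop
vertex -1.543 -1.647 1.822
vertex -1.146 -1.303 2.609
vertex -0.727 -2.007 2.136
endloop
endfacet
facet normal 0.635 -0.497 0.591
outer loop
vertex -0.918 -2.817 2.587
vertex -0.76 -2.026 3.082
vertex -1.457 -2.613 3.338
endloop
endfacet
facet normal 0.126 -0.931 0.343
outer loop
vertex -0.918 -2.817 2.587
vertex -1.457 -2.613 3.338
vertex -1.854 -2.957 2.551
endloop
endfacet
facet normal 0.151 -0.917 -0.369
outer loop
vertex -0.918 -2.817 2.587
vertex -1.854 -2.957 2.551
vertex -1.402 -2.583 1.808
endloop
endfacet
facet normal 0.677 -0.473 -0.563
outer loop
vertex -0.918 -2.817 2.587
vertex -1.402 -2.583 1.808
vertex -0.727 -2.007 2.136
endloop
endfacet
facet normal 0.976 -0.214 0.030
outer loop
vertex -0.918 -2.817 2.587
vertex -0.727 -2.007 2.136
vertex -0.76 -2.026 3.082
endloop
endfacet
facet normal 0.319 0.034 0.947
outer loop
vertex -1.457 -2.613 3.338
vertex -0.76 -2.026 3.082
vertex -1.598 -1.677 3.352
endloop
endfacet
facet normal -0.505 -0.668 0.547
outer loop
vertex -1.854 -2.957 2.551
vertex -1.457 -2.613 3.338
vertex -2.273 -2.253 3.024
endloop
endfacet
facet normal -0.464 -0.645 -0.607
outer loop
vertex -1.402 -2.583 1.808
vertex -1.854 -2.957 2.551
vertex -2.24 -2.234 2.078
endloop
endfacet
facet normal 0.386 0.072 -0.920
outer loop
vertex -0.727 -2.007 2.136
vertex -1.402 -2.583 1.808
vertex -1.543 -1.647 1.822
endloop
endfacet
facet normal 0.870 0.491 0.040
outer loop
vertex -0.76 -2.026 3.082
vertex -0.727 -2.007 2.136
vertex -1.146 -1.303 2.609
endloop
endfacet
facet normal -0.481 -0.365 0.797
outer loop
vertex -2.185 -3.817 -2.184
vertex -3.532 -3.139 -2.686
vertex -2.591 -5.315 -3.114
endloop
endfacet
facet normal 0.848 -0.426 0.316
outer loop
vertex -1.808 -4.721 -4.414
vertex -2.185 -3.817 -2.184
vertex -2.591 -5.315 -3.114
endloop
endfacet
facet normal -0.481 -0.365 0.797
outer loop
vertex -2.591 -5.315 -3.114
vertex -3.532 -3.139 -2.686
vertex -3.939 -4.637 -3.617
endloop
endfacet
facet normal -0.225 -0.828 -0.514
outer loop
vertex -3.939 -4.637 -3.617
vertex -1.808 -4.721 -4.414
vertex -2.591 -5.315 -3.114
endloop
endfacet
facet normal 0.225 0.828 0.514
outer loop
vertex -2.185 -3.817 -2.184
vertex -2.749 -2.545 -3.986
vertex -3.532 -3.139 -2.686
endloop
endfacet
facet normal 0.847 -0.427 0.316
outer loop
vertex -1.401 -3.223 -3.483
vertex -2.185 -3.817 -2.184
vertex -1.808 -4.721 -4.414
endloop
endfacet
facet normal 0.225 0.828 0.514
outer loop
vertex -1.401 -3.223 -3.483
vertex -2.749 -2.545 -3.986
vertex -2.185 -3.817 -2.184
endloop
endfacet
facet normal -0.848 0.426 -0.316
outer loop
vertex -3.532 -3.139 -2.686
vertex -2.749 -2.545 -3.986
vertex -3.939 -4.637 -3.617
endloop
endfacet
facet normal -0.225 -0.828 -0.514
outer loop
vertex -3.155 -4.043 -4.916
vertex -1.808 -4.721 -4.414
vertex -3.939 -4.637 -3.617
endloop
endfacet
facet normal -0.847 0.426 -0.317
outer loop
vertex -3.939 -4.637 -3.617
vertex -2.749 -2.545 -3.986
vertex -3.155 -4.043 -4.916
endloop
endfacet
facet normal 0.481 0.365 -0.797
outer loop
vertex -3.155 -4.043 -4.916
vertex -1.401 -3.223 -3.483
vertex -1.808 -4.721 -4.414
endloop
endfacet
facet normal 0.481 0.365 -0.797
outer loop
vertex -2.749 -2.545 -3.986
vertex -1.401 -3.223 -3.483
vertex -3.155 -4.043 -4.916
endloop
endfacet
facet normal -0.835 -0.454 0.311
outer loop
vertex 3.598 0.485 1.477
vertex 2.839 2.345 2.154
vertex 3.117 0.664 0.448
endloop
endfacet
facet normal 0.358 -0.877 -0.320
outer loop
vertex 4.461 1.395 -0.054
vertex 3.598 0.485 1.477
vertex 3.117 0.664 0.448
endloop
endfacet
facet normal -0.835 -0.454 0.311
outer loop
vertex 3.117 0.664 0.448
vertex 2.839 2.345 2.154
vertex 2.358 2.524 1.125
endloop
endfacet
facet normal -0.419 0.155 -0.895
outer loop
vertex 2.358 2.524 1.125
vertex 4.461 1.395 -0.054
vertex 3.117 0.664 0.448
endloop
endfacet
facet normal 0.419 -0.155 0.895
outer loop
vertex 3.598 0.485 1.477
vertex 4.183 3.076 1.652
vertex 2.839 2.345 2.154
endloop
endfacet
facet normal 0.358 -0.877 -0.320
outer loop
vertex 4.942 1.216 0.975
vertex 3.598 0.485 1.477
vertex 4.461 1.395 -0.054
endloop
endfacet
facet normal 0.419 -0.155 0.895
outer loop
vertex 4.942 1.216 0.975
vertex 4.183 3.076 1.652
vertex 3.598 0.485 1.477
endloop
endfacet
facet normal -0.358 0.877 0.320
outer loop
vertex 2.839 2.345 2.154
vertex 4.183 3.076 1.652
vertex 2.358 2.524 1.125
endloop
endfacet
facet normal -0.419 0.155 -0.895
outer loop
vertex 3.702 3.255 0.623
vertex 4.461 1.395 -0.054
vertex 2.358 2.524 1.125
endloop
endfacet
facet normal -0.358 0.877 0.320
outer loop
vertex 2.358 2.524 1.125
vertex 4.183 3.076 1.652
vertex 3.702 3.255 0.623
endloop
endfacet
facet normal 0.835 0.454 -0.311
outer loop
vertex 3.702 3.255 0.623
vertex 4.942 1.216 0.975
vertex 4.461 1.395 -0.054
endloop
endfacet
facet normal 0.835 0.454 -0.311
outer loop
vertex 4.183 3.076 1.652
vertex 4.942 1.216 0.975
vertex 3.702 3.255 0.623
endloop
endfacet

endsolid


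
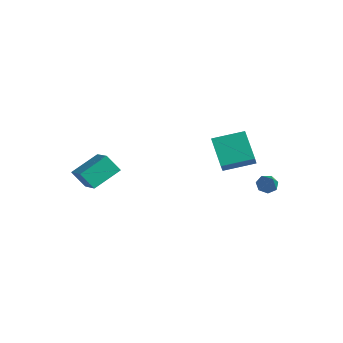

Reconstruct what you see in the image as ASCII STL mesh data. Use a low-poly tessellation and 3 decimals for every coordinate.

solid 
facet normal -0.630 0.388 -0.673
outer loop
vertex 3.326 4.299 -0.49
vertex 2.823 4.044 -0.166
vertex 3.101 4.627 -0.09
endloop
endfacet
facet normal 0.826 0.563 0.003
outer loop
vertex 3.326 4.299 -0.49
vertex 3.101 4.627 -0.09
vertex 3.977 3.336 1.066
endloop
endfacet
facet normal -0.630 0.388 -0.673
outer loop
vertex 3.101 4.627 -0.09
vertex 2.823 4.044 -0.166
vertex 2.667 4.517 0.253
endloop
endfacet
facet normal 0.291 0.740 0.606
outer loop
vertex 3.101 4.627 -0.09
vertex 2.667 4.517 0.253
vertex 3.977 3.336 1.066
endloop
endfacet
facet normal -0.630 0.388 -0.672
outer loop
vertex 2.667 4.517 0.253
vertex 2.823 4.044 -0.166
vertex 2.351 4.05 0.28
endloop
endfacet
facet normal -0.321 0.269 0.908
outer loop
vertex 2.667 4.517 0.253
vertex 2.351 4.05 0.28
vertex 3.977 3.336 1.066
endloop
endfacet
facet normal -0.630 0.388 -0.672
outer loop
vertex 2.351 4.05 0.28
vertex 2.823 4.044 -0.166
vertex 2.39 3.58 -0.028
endloop
endfacet
facet normal -0.544 -0.491 0.680
outer loop
vertex 2.351 4.05 0.28
vertex 2.39 3.58 -0.028
vertex 3.977 3.336 1.066
endloop
endfacet
facet normal -0.630 0.387 -0.673
outer loop
vertex 2.39 3.58 -0.028
vertex 2.823 4.044 -0.166
vertex 2.756 3.459 -0.44
endloop
endfacet
facet normal -0.215 -0.972 0.095
outer loop
vertex 2.39 3.58 -0.028
vertex 2.756 3.459 -0.44
vertex 3.977 3.336 1.066
endloop
endfacet
facet normal -0.629 0.388 -0.674
outer loop
vertex 2.756 3.459 -0.44
vertex 2.823 4.044 -0.166
vertex 3.173 3.779 -0.645
endloop
endfacet
facet normal 0.421 -0.810 -0.408
outer loop
vertex 2.756 3.459 -0.44
vertex 3.173 3.779 -0.645
vertex 3.977 3.336 1.066
endloop
endfacet
facet normal -0.630 0.386 -0.674
outer loop
vertex 3.173 3.779 -0.645
vertex 2.823 4.044 -0.166
vertex 3.326 4.299 -0.49
endloop
endfacet
facet normal 0.885 -0.127 -0.449
outer loop
vertex 3.173 3.779 -0.645
vertex 3.326 4.299 -0.49
vertex 3.977 3.336 1.066
endloop
endfacet
facet normal -0.849 0.315 -0.424
outer loop
vertex -4.493 -4.108 0.709
vertex -4.295 -2.381 1.594
vertex -3.819 -3.663 -0.31
endloop
endfacet
facet normal -0.102 -0.885 -0.454
outer loop
vertex -2.265 -4.239 0.466
vertex -4.493 -4.108 0.709
vertex -3.819 -3.663 -0.31
endloop
endfacet
facet normal -0.849 0.315 -0.424
outer loop
vertex -3.819 -3.663 -0.31
vertex -4.295 -2.381 1.594
vertex -3.621 -1.936 0.575
endloop
endfacet
facet normal 0.518 0.342 -0.784
outer loop
vertex -3.621 -1.936 0.575
vertex -2.265 -4.239 0.466
vertex -3.819 -3.663 -0.31
endloop
endfacet
facet normal -0.518 -0.342 0.784
outer loop
vertex -4.493 -4.108 0.709
vertex -2.741 -2.957 2.37
vertex -4.295 -2.381 1.594
endloop
endfacet
facet normal -0.102 -0.885 -0.454
outer loop
vertex -2.939 -4.684 1.485
vertex -4.493 -4.108 0.709
vertex -2.265 -4.239 0.466
endloop
endfacet
facet normal -0.518 -0.342 0.784
outer loop
vertex -2.939 -4.684 1.485
vertex -2.741 -2.957 2.37
vertex -4.493 -4.108 0.709
endloop
endfacet
facet normal 0.102 0.885 0.454
outer loop
vertex -4.295 -2.381 1.594
vertex -2.741 -2.957 2.37
vertex -3.621 -1.936 0.575
endloop
endfacet
facet normal 0.518 0.342 -0.784
outer loop
vertex -2.067 -2.512 1.351
vertex -2.265 -4.239 0.466
vertex -3.621 -1.936 0.575
endloop
endfacet
facet normal 0.102 0.885 0.454
outer loop
vertex -3.621 -1.936 0.575
vertex -2.741 -2.957 2.37
vertex -2.067 -2.512 1.351
endloop
endfacet
facet normal 0.849 -0.315 0.424
outer loop
vertex -2.067 -2.512 1.351
vertex -2.939 -4.684 1.485
vertex -2.265 -4.239 0.466
endloop
endfacet
facet normal 0.849 -0.315 0.424
outer loop
vertex -2.741 -2.957 2.37
vertex -2.939 -4.684 1.485
vertex -2.067 -2.512 1.351
endloop
endfacet
facet normal -0.700 0.280 0.657
outer loop
vertex 0.154 2.21 3.071
vertex 1.231 3.775 3.552
vertex -0.407 2.866 2.194
endloop
endfacet
facet normal -0.549 -0.799 -0.246
outer loop
vertex 1.049 2.285 0.828
vertex 0.154 2.21 3.071
vertex -0.407 2.866 2.194
endloop
endfacet
facet normal -0.700 0.279 0.657
outer loop
vertex -0.407 2.866 2.194
vertex 1.231 3.775 3.552
vertex 0.67 4.431 2.676
endloop
endfacet
facet normal -0.456 0.533 -0.713
outer loop
vertex 0.67 4.431 2.676
vertex 1.049 2.285 0.828
vertex -0.407 2.866 2.194
endloop
endfacet
facet normal 0.456 -0.533 0.713
outer loop
vertex 0.154 2.21 3.071
vertex 2.687 3.194 2.186
vertex 1.231 3.775 3.552
endloop
endfacet
facet normal -0.550 -0.798 -0.246
outer loop
vertex 1.61 1.629 1.704
vertex 0.154 2.21 3.071
vertex 1.049 2.285 0.828
endloop
endfacet
facet normal 0.456 -0.533 0.712
outer loop
vertex 1.61 1.629 1.704
vertex 2.687 3.194 2.186
vertex 0.154 2.21 3.071
endloop
endfacet
facet normal 0.549 0.798 0.246
outer loop
vertex 1.231 3.775 3.552
vertex 2.687 3.194 2.186
vertex 0.67 4.431 2.676
endloop
endfacet
facet normal -0.456 0.533 -0.713
outer loop
vertex 2.126 3.85 1.309
vertex 1.049 2.285 0.828
vertex 0.67 4.431 2.676
endloop
endfacet
facet normal 0.549 0.799 0.246
outer loop
vertex 0.67 4.431 2.676
vertex 2.687 3.194 2.186
vertex 2.126 3.85 1.309
endloop
endfacet
facet normal 0.700 -0.279 -0.657
outer loop
vertex 2.126 3.85 1.309
vertex 1.61 1.629 1.704
vertex 1.049 2.285 0.828
endloop
endfacet
facet normal 0.700 -0.280 -0.657
outer loop
vertex 2.687 3.194 2.186
vertex 1.61 1.629 1.704
vertex 2.126 3.85 1.309
endloop
endfacet

endsolid


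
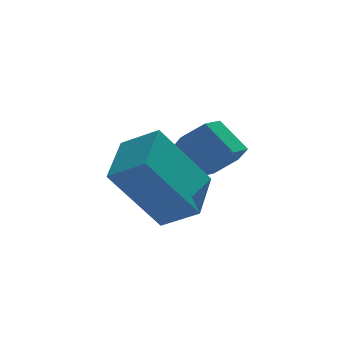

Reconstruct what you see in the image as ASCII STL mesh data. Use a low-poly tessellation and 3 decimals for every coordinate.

solid 
facet normal 0.432 -0.604 -0.670
outer loop
vertex 4.501 -0.435 -1.264
vertex 3.896 -0.415 -1.672
vertex 4.424 0.079 -1.777
endloop
endfacet
facet normal 0.896 0.374 0.240
outer loop
vertex 4.501 -0.435 -1.264
vertex 4.424 0.079 -1.777
vertex 4.009 0.255 -0.5
endloop
endfacet
facet normal 0.896 0.374 0.240
outer loop
vertex 4.009 0.255 -0.5
vertex 4.424 0.079 -1.777
vertex 3.932 0.768 -1.014
endloop
endfacet
facet normal -0.431 0.606 0.669
outer loop
vertex 4.009 0.255 -0.5
vertex 3.932 0.768 -1.014
vertex 3.404 0.275 -0.908
endloop
endfacet
facet normal 0.432 -0.604 -0.670
outer loop
vertex 4.424 0.079 -1.777
vertex 3.896 -0.415 -1.672
vertex 3.819 0.099 -2.185
endloop
endfacet
facet normal 0.356 0.796 -0.489
outer loop
vertex 4.424 0.079 -1.777
vertex 3.819 0.099 -2.185
vertex 3.932 0.768 -1.014
endloop
endfacet
facet normal 0.356 0.796 -0.489
outer loop
vertex 3.932 0.768 -1.014
vertex 3.819 0.099 -2.185
vertex 3.327 0.788 -1.422
endloop
endfacet
facet normal -0.431 0.606 0.669
outer loop
vertex 3.932 0.768 -1.014
vertex 3.327 0.788 -1.422
vertex 3.404 0.275 -0.908
endloop
endfacet
facet normal 0.432 -0.604 -0.670
outer loop
vertex 3.819 0.099 -2.185
vertex 3.896 -0.415 -1.672
vertex 3.291 -0.395 -2.08
endloop
endfacet
facet normal -0.540 0.422 -0.729
outer loop
vertex 3.819 0.099 -2.185
vertex 3.291 -0.395 -2.08
vertex 3.327 0.788 -1.422
endloop
endfacet
facet normal -0.540 0.422 -0.728
outer loop
vertex 3.327 0.788 -1.422
vertex 3.291 -0.395 -2.08
vertex 2.799 0.295 -1.316
endloop
endfacet
facet normal -0.431 0.606 0.669
outer loop
vertex 3.327 0.788 -1.422
vertex 2.799 0.295 -1.316
vertex 3.404 0.275 -0.908
endloop
endfacet
facet normal 0.431 -0.606 -0.669
outer loop
vertex 3.291 -0.395 -2.08
vertex 3.896 -0.415 -1.672
vertex 3.368 -0.908 -1.566
endloop
endfacet
facet normal -0.896 -0.374 -0.239
outer loop
vertex 3.291 -0.395 -2.08
vertex 3.368 -0.908 -1.566
vertex 2.799 0.295 -1.316
endloop
endfacet
facet normal -0.896 -0.374 -0.240
outer loop
vertex 2.799 0.295 -1.316
vertex 3.368 -0.908 -1.566
vertex 2.876 -0.219 -0.803
endloop
endfacet
facet normal -0.432 0.604 0.670
outer loop
vertex 2.799 0.295 -1.316
vertex 2.876 -0.219 -0.803
vertex 3.404 0.275 -0.908
endloop
endfacet
facet normal 0.431 -0.606 -0.669
outer loop
vertex 3.368 -0.908 -1.566
vertex 3.896 -0.415 -1.672
vertex 3.973 -0.928 -1.158
endloop
endfacet
facet normal -0.356 -0.796 0.489
outer loop
vertex 3.368 -0.908 -1.566
vertex 3.973 -0.928 -1.158
vertex 2.876 -0.219 -0.803
endloop
endfacet
facet normal -0.356 -0.796 0.489
outer loop
vertex 2.876 -0.219 -0.803
vertex 3.973 -0.928 -1.158
vertex 3.481 -0.239 -0.395
endloop
endfacet
facet normal -0.432 0.604 0.670
outer loop
vertex 2.876 -0.219 -0.803
vertex 3.481 -0.239 -0.395
vertex 3.404 0.275 -0.908
endloop
endfacet
facet normal 0.431 -0.606 -0.669
outer loop
vertex 3.973 -0.928 -1.158
vertex 3.896 -0.415 -1.672
vertex 4.501 -0.435 -1.264
endloop
endfacet
facet normal 0.540 -0.421 0.729
outer loop
vertex 3.973 -0.928 -1.158
vertex 4.501 -0.435 -1.264
vertex 3.481 -0.239 -0.395
endloop
endfacet
facet normal 0.540 -0.422 0.729
outer loop
vertex 3.481 -0.239 -0.395
vertex 4.501 -0.435 -1.264
vertex 4.009 0.255 -0.5
endloop
endfacet
facet normal -0.432 0.604 0.670
outer loop
vertex 3.481 -0.239 -0.395
vertex 4.009 0.255 -0.5
vertex 3.404 0.275 -0.908
endloop
endfacet
facet normal -0.600 -0.032 0.799
outer loop
vertex 1.98 -1.536 -0.062
vertex 1.228 -0.924 -0.602
vertex 1.314 -2.845 -0.615
endloop
endfacet
facet normal 0.678 -0.551 0.487
outer loop
vertex 2.592 -2.776 -2.318
vertex 1.98 -1.536 -0.062
vertex 1.314 -2.845 -0.615
endloop
endfacet
facet normal -0.600 -0.032 0.799
outer loop
vertex 1.314 -2.845 -0.615
vertex 1.228 -0.924 -0.602
vertex 0.561 -2.234 -1.156
endloop
endfacet
facet normal -0.424 -0.834 -0.352
outer loop
vertex 0.561 -2.234 -1.156
vertex 2.592 -2.776 -2.318
vertex 1.314 -2.845 -0.615
endloop
endfacet
facet normal 0.425 0.834 0.353
outer loop
vertex 1.98 -1.536 -0.062
vertex 2.506 -0.855 -2.305
vertex 1.228 -0.924 -0.602
endloop
endfacet
facet normal 0.678 -0.551 0.487
outer loop
vertex 3.259 -1.466 -1.764
vertex 1.98 -1.536 -0.062
vertex 2.592 -2.776 -2.318
endloop
endfacet
facet normal 0.424 0.834 0.353
outer loop
vertex 3.259 -1.466 -1.764
vertex 2.506 -0.855 -2.305
vertex 1.98 -1.536 -0.062
endloop
endfacet
facet normal -0.678 0.551 -0.487
outer loop
vertex 1.228 -0.924 -0.602
vertex 2.506 -0.855 -2.305
vertex 0.561 -2.234 -1.156
endloop
endfacet
facet normal -0.425 -0.834 -0.353
outer loop
vertex 1.84 -2.164 -2.858
vertex 2.592 -2.776 -2.318
vertex 0.561 -2.234 -1.156
endloop
endfacet
facet normal -0.678 0.551 -0.487
outer loop
vertex 0.561 -2.234 -1.156
vertex 2.506 -0.855 -2.305
vertex 1.84 -2.164 -2.858
endloop
endfacet
facet normal 0.600 0.032 -0.799
outer loop
vertex 1.84 -2.164 -2.858
vertex 3.259 -1.466 -1.764
vertex 2.592 -2.776 -2.318
endloop
endfacet
facet normal 0.600 0.032 -0.799
outer loop
vertex 2.506 -0.855 -2.305
vertex 3.259 -1.466 -1.764
vertex 1.84 -2.164 -2.858
endloop
endfacet

endsolid


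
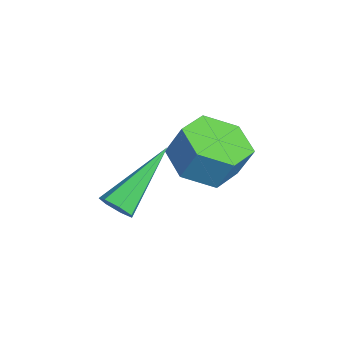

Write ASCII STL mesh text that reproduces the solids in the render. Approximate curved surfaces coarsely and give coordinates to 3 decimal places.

solid 
facet normal 0.509 -0.659 -0.553
outer loop
vertex 3.915 -4.209 -3.097
vertex 3.527 -4.232 -3.427
vertex 3.929 -3.918 -3.431
endloop
endfacet
facet normal 0.738 0.493 0.461
outer loop
vertex 3.915 -4.209 -3.097
vertex 3.929 -3.918 -3.431
vertex 2.413 -2.788 -2.213
endloop
endfacet
facet normal 0.509 -0.658 -0.555
outer loop
vertex 3.929 -3.918 -3.431
vertex 3.527 -4.232 -3.427
vertex 3.639 -3.864 -3.761
endloop
endfacet
facet normal 0.443 0.862 -0.248
outer loop
vertex 3.929 -3.918 -3.431
vertex 3.639 -3.864 -3.761
vertex 2.413 -2.788 -2.213
endloop
endfacet
facet normal 0.510 -0.658 -0.554
outer loop
vertex 3.639 -3.864 -3.761
vertex 3.527 -4.232 -3.427
vertex 3.265 -4.087 -3.84
endloop
endfacet
facet normal -0.263 0.682 -0.682
outer loop
vertex 3.639 -3.864 -3.761
vertex 3.265 -4.087 -3.84
vertex 2.413 -2.788 -2.213
endloop
endfacet
facet normal 0.508 -0.660 -0.554
outer loop
vertex 3.265 -4.087 -3.84
vertex 3.527 -4.232 -3.427
vertex 3.088 -4.419 -3.607
endloop
endfacet
facet normal -0.851 0.090 -0.518
outer loop
vertex 3.265 -4.087 -3.84
vertex 3.088 -4.419 -3.607
vertex 2.413 -2.788 -2.213
endloop
endfacet
facet normal 0.508 -0.660 -0.554
outer loop
vertex 3.088 -4.419 -3.607
vertex 3.527 -4.232 -3.427
vertex 3.241 -4.61 -3.239
endloop
endfacet
facet normal -0.876 -0.467 0.122
outer loop
vertex 3.088 -4.419 -3.607
vertex 3.241 -4.61 -3.239
vertex 2.413 -2.788 -2.213
endloop
endfacet
facet normal 0.508 -0.660 -0.554
outer loop
vertex 3.241 -4.61 -3.239
vertex 3.527 -4.232 -3.427
vertex 3.609 -4.517 -3.012
endloop
endfacet
facet normal -0.321 -0.571 0.755
outer loop
vertex 3.241 -4.61 -3.239
vertex 3.609 -4.517 -3.012
vertex 2.413 -2.788 -2.213
endloop
endfacet
facet normal 0.510 -0.659 -0.553
outer loop
vertex 3.609 -4.517 -3.012
vertex 3.527 -4.232 -3.427
vertex 3.915 -4.209 -3.097
endloop
endfacet
facet normal 0.397 -0.144 0.906
outer loop
vertex 3.609 -4.517 -3.012
vertex 3.915 -4.209 -3.097
vertex 2.413 -2.788 -2.213
endloop
endfacet
facet normal -0.220 -0.356 -0.908
outer loop
vertex 2.089 -2.407 -3.62
vertex 1.352 -1.723 -3.71
vertex 2.287 -1.502 -4.023
endloop
endfacet
facet normal 0.956 -0.266 -0.127
outer loop
vertex 2.089 -2.407 -3.62
vertex 2.287 -1.502 -4.023
vertex 2.326 -2.022 -2.639
endloop
endfacet
facet normal 0.956 -0.264 -0.126
outer loop
vertex 2.326 -2.022 -2.639
vertex 2.287 -1.502 -4.023
vertex 2.523 -1.117 -3.042
endloop
endfacet
facet normal 0.219 0.357 0.908
outer loop
vertex 2.326 -2.022 -2.639
vertex 2.523 -1.117 -3.042
vertex 1.588 -1.337 -2.73
endloop
endfacet
facet normal -0.220 -0.357 -0.908
outer loop
vertex 2.287 -1.502 -4.023
vertex 1.352 -1.723 -3.71
vertex 1.549 -0.818 -4.113
endloop
endfacet
facet normal 0.647 0.644 -0.408
outer loop
vertex 2.287 -1.502 -4.023
vertex 1.549 -0.818 -4.113
vertex 2.523 -1.117 -3.042
endloop
endfacet
facet normal 0.647 0.643 -0.409
outer loop
vertex 2.523 -1.117 -3.042
vertex 1.549 -0.818 -4.113
vertex 1.786 -0.433 -3.133
endloop
endfacet
facet normal 0.219 0.357 0.908
outer loop
vertex 2.523 -1.117 -3.042
vertex 1.786 -0.433 -3.133
vertex 1.588 -1.337 -2.73
endloop
endfacet
facet normal -0.219 -0.357 -0.908
outer loop
vertex 1.549 -0.818 -4.113
vertex 1.352 -1.723 -3.71
vertex 0.614 -1.038 -3.801
endloop
endfacet
facet normal -0.308 0.908 -0.282
outer loop
vertex 1.549 -0.818 -4.113
vertex 0.614 -1.038 -3.801
vertex 1.786 -0.433 -3.133
endloop
endfacet
facet normal -0.308 0.909 -0.282
outer loop
vertex 1.786 -0.433 -3.133
vertex 0.614 -1.038 -3.801
vertex 0.851 -0.653 -2.82
endloop
endfacet
facet normal 0.220 0.357 0.908
outer loop
vertex 1.786 -0.433 -3.133
vertex 0.851 -0.653 -2.82
vertex 1.588 -1.337 -2.73
endloop
endfacet
facet normal -0.219 -0.357 -0.908
outer loop
vertex 0.614 -1.038 -3.801
vertex 1.352 -1.723 -3.71
vertex 0.417 -1.943 -3.398
endloop
endfacet
facet normal -0.956 0.265 0.127
outer loop
vertex 0.614 -1.038 -3.801
vertex 0.417 -1.943 -3.398
vertex 0.851 -0.653 -2.82
endloop
endfacet
facet normal -0.956 0.265 0.126
outer loop
vertex 0.851 -0.653 -2.82
vertex 0.417 -1.943 -3.398
vertex 0.653 -1.558 -2.417
endloop
endfacet
facet normal 0.220 0.356 0.908
outer loop
vertex 0.851 -0.653 -2.82
vertex 0.653 -1.558 -2.417
vertex 1.588 -1.337 -2.73
endloop
endfacet
facet normal -0.219 -0.357 -0.908
outer loop
vertex 0.417 -1.943 -3.398
vertex 1.352 -1.723 -3.71
vertex 1.154 -2.627 -3.307
endloop
endfacet
facet normal -0.648 -0.643 0.408
outer loop
vertex 0.417 -1.943 -3.398
vertex 1.154 -2.627 -3.307
vertex 0.653 -1.558 -2.417
endloop
endfacet
facet normal -0.647 -0.644 0.409
outer loop
vertex 0.653 -1.558 -2.417
vertex 1.154 -2.627 -3.307
vertex 1.391 -2.242 -2.327
endloop
endfacet
facet normal 0.220 0.357 0.908
outer loop
vertex 0.653 -1.558 -2.417
vertex 1.391 -2.242 -2.327
vertex 1.588 -1.337 -2.73
endloop
endfacet
facet normal -0.220 -0.357 -0.908
outer loop
vertex 1.154 -2.627 -3.307
vertex 1.352 -1.723 -3.71
vertex 2.089 -2.407 -3.62
endloop
endfacet
facet normal 0.308 -0.908 0.282
outer loop
vertex 1.154 -2.627 -3.307
vertex 2.089 -2.407 -3.62
vertex 1.391 -2.242 -2.327
endloop
endfacet
facet normal 0.308 -0.909 0.282
outer loop
vertex 1.391 -2.242 -2.327
vertex 2.089 -2.407 -3.62
vertex 2.326 -2.022 -2.639
endloop
endfacet
facet normal 0.219 0.357 0.908
outer loop
vertex 1.391 -2.242 -2.327
vertex 2.326 -2.022 -2.639
vertex 1.588 -1.337 -2.73
endloop
endfacet

endsolid
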